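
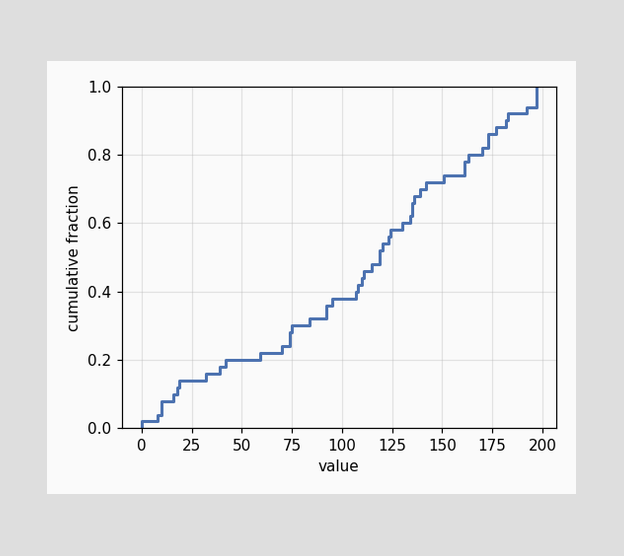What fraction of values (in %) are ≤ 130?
At x=130 the ECDF step is at 60%.

60%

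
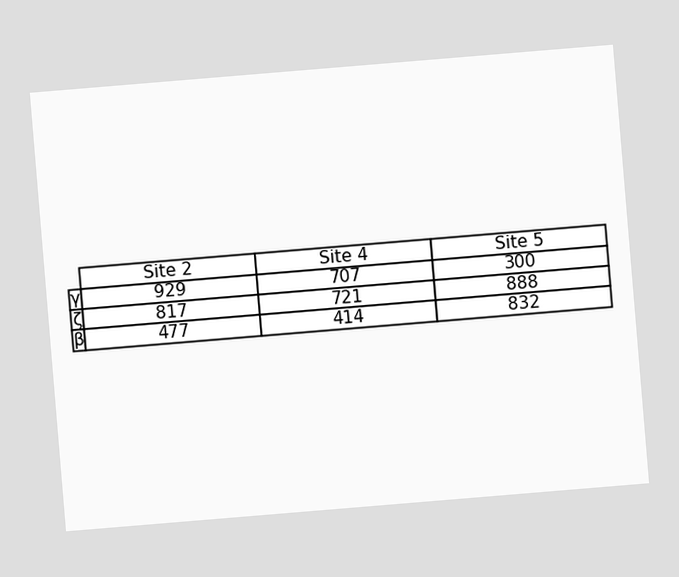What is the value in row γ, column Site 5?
300

The chart is tilted about 5° counter-clockwise. The (γ, Site 5) cell reads 300.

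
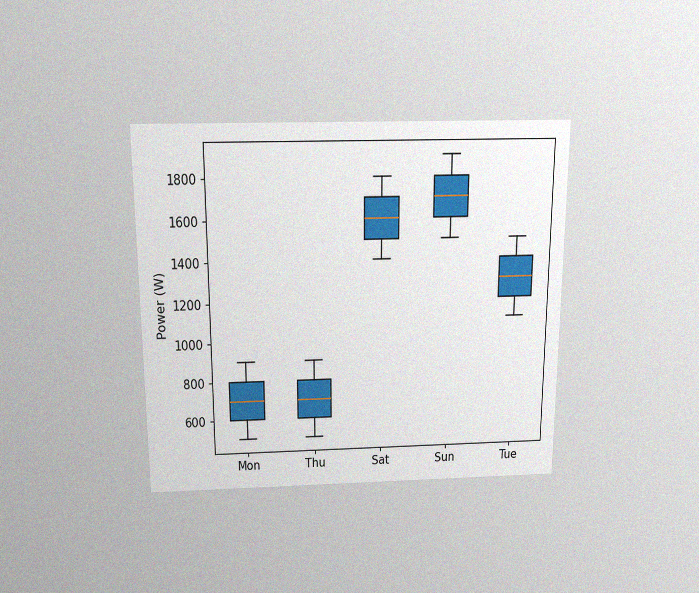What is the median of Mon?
700W

The chart is viewed slightly from above, with some photo noise. The median line in the Mon box sits at 700W.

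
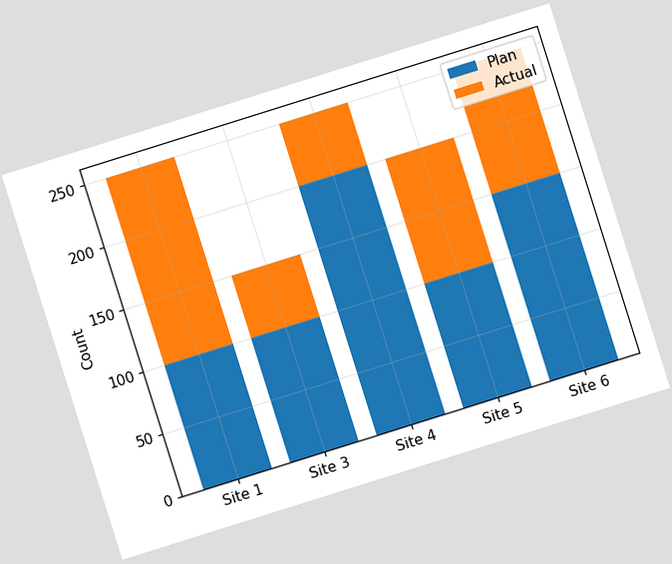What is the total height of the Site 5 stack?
200

The chart is tilted about 17° counter-clockwise. The Site 5 stack's top reaches 200 on the y-axis.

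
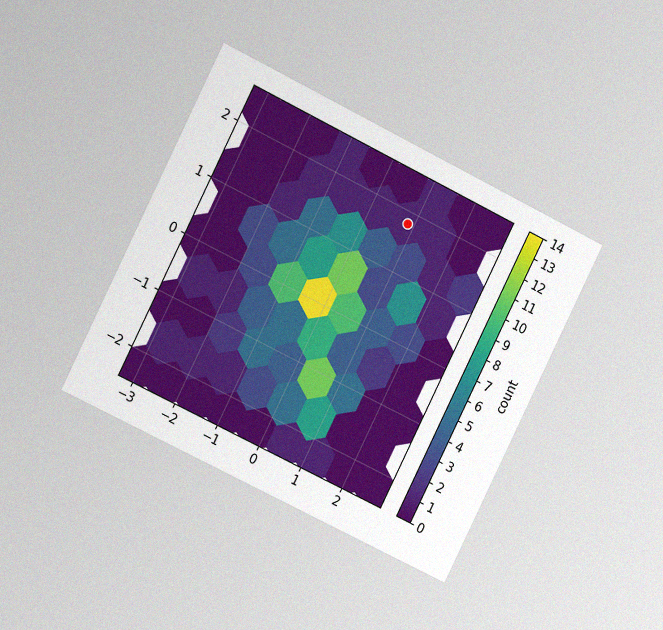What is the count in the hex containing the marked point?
The chart is tilted about 26° clockwise and viewed at a slight angle, with some photo noise. The marked hex reads 1 on the colorbar.

1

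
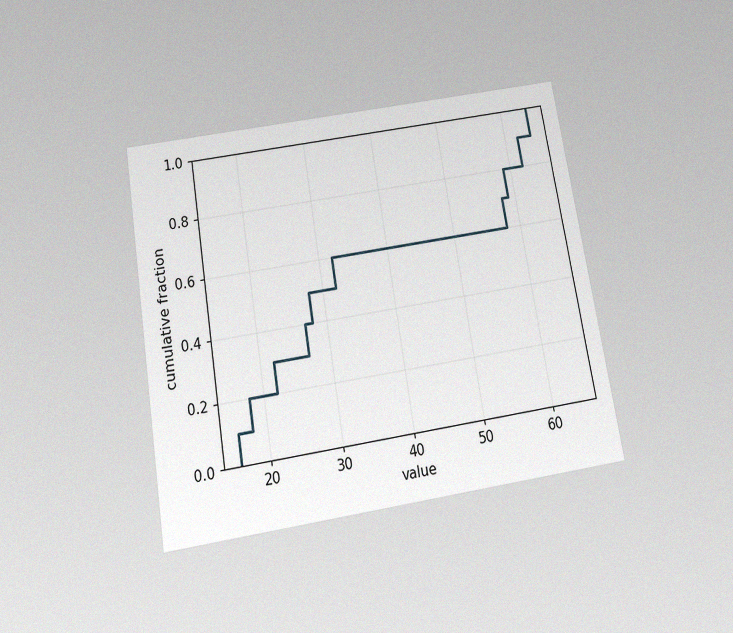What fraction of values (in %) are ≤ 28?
The chart is tilted about 9° counter-clockwise and viewed slightly from below, with some photo noise. At x=28 the ECDF step is at 50%.

50%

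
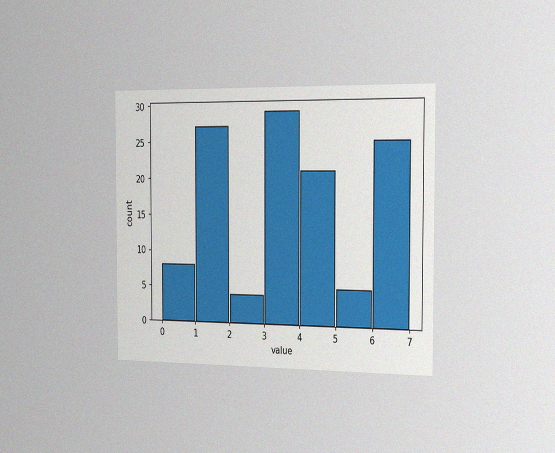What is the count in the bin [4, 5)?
21

The chart is viewed slightly from the right, with some photo noise. The [4, 5) bin has height 21.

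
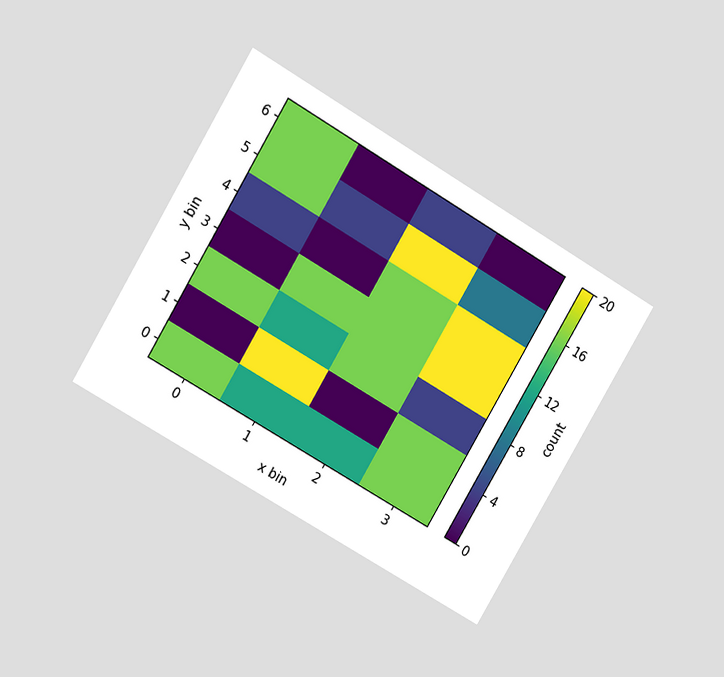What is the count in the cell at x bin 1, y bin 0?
12

The chart is tilted about 30° clockwise and viewed at a slight angle. Matching the cell (1, 0) against the colorbar gives 12.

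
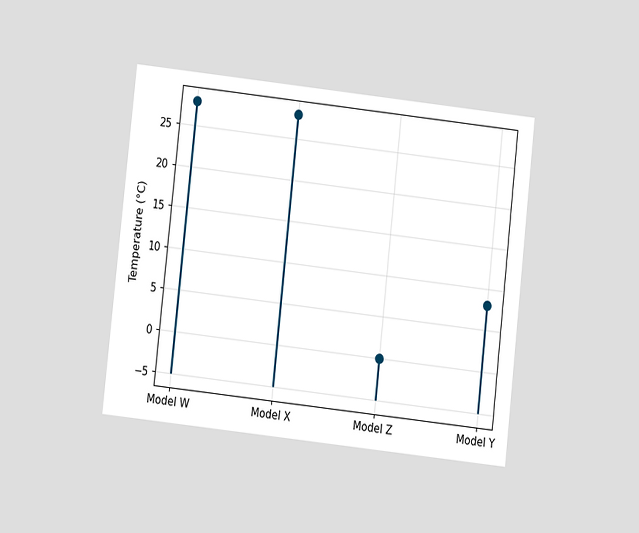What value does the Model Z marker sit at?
The chart is tilted about 6° clockwise and viewed at a slight angle. The Model Z marker sits at 0°C.

0°C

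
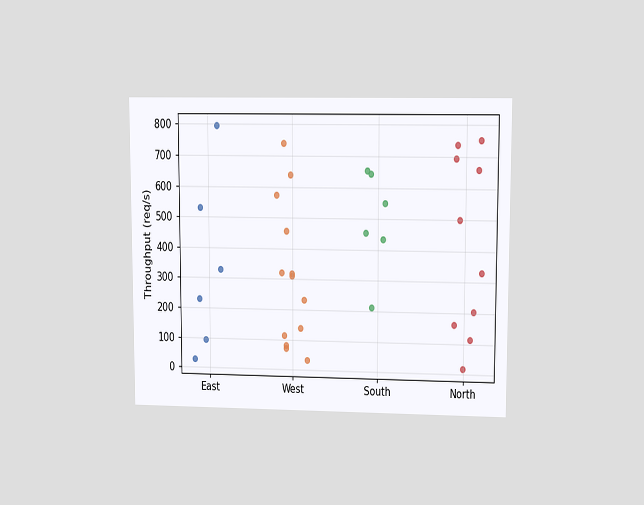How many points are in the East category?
The chart is viewed at a slight angle. Counting the markers in the East column gives 6.

6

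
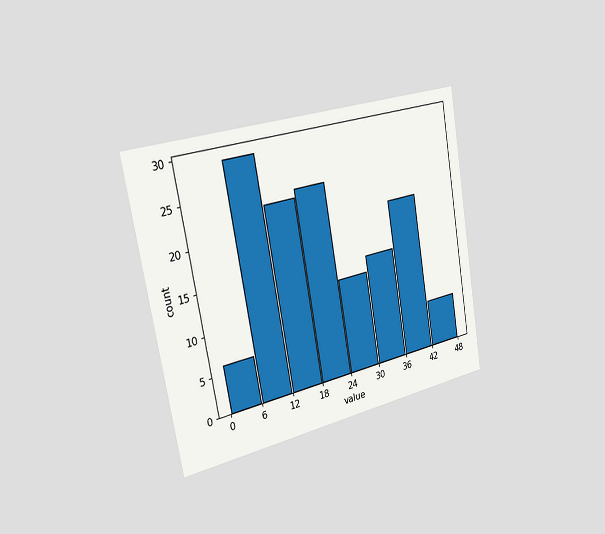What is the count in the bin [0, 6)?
6

The chart is tilted about 10° counter-clockwise and viewed slightly from the left. The [0, 6) bin has height 6.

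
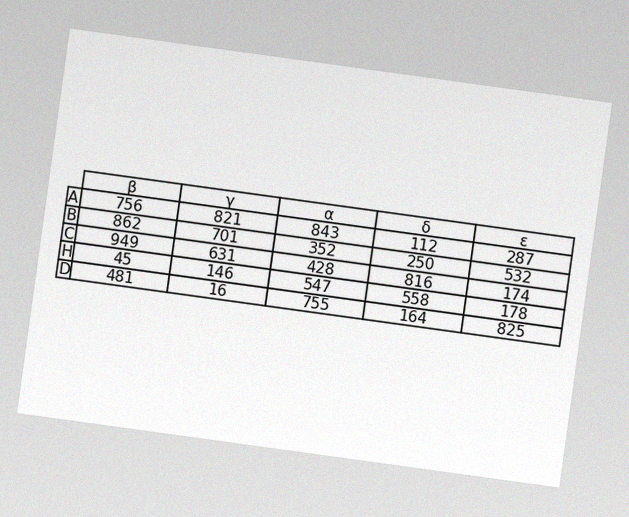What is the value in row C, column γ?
The chart is tilted about 8° clockwise, with some photo noise. The (C, γ) cell reads 631.

631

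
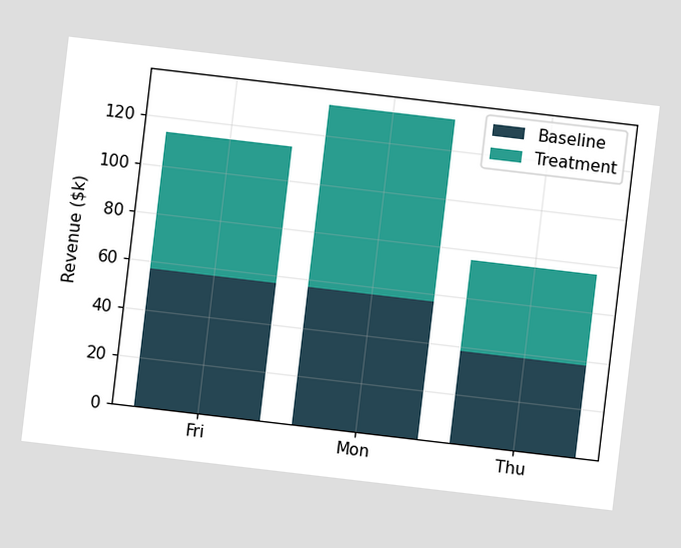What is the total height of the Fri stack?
The chart is tilted about 7° clockwise. The Fri stack's top reaches $114k on the y-axis.

$114k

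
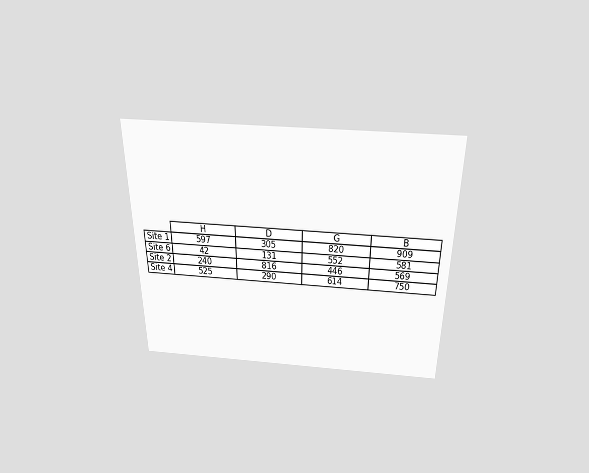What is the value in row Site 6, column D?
131

The chart is viewed slightly from above. The (Site 6, D) cell reads 131.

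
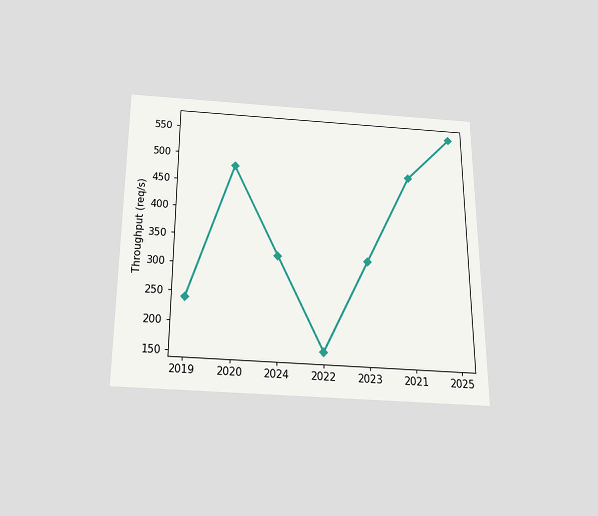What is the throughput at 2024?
The chart is viewed slightly from below. At 2024, the line is at 320req/s.

320req/s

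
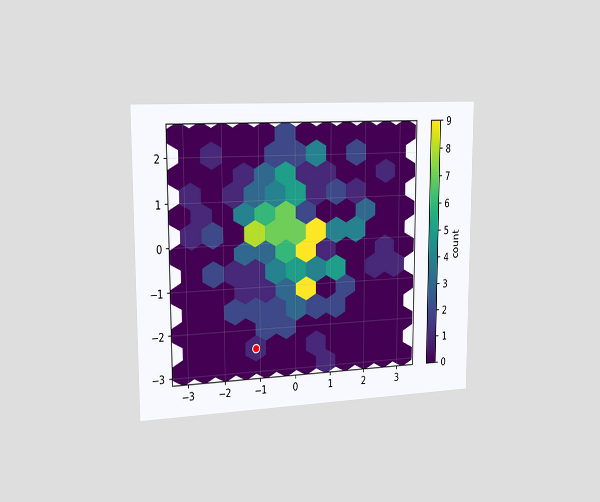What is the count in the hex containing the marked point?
The chart is viewed slightly from the left. The marked hex reads 1 on the colorbar.

1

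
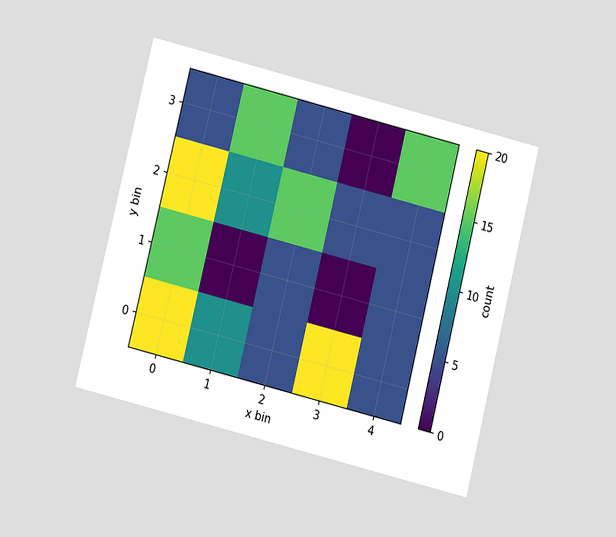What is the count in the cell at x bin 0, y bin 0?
The chart is tilted about 14° clockwise and viewed at a slight angle. Matching the cell (0, 0) against the colorbar gives 20.

20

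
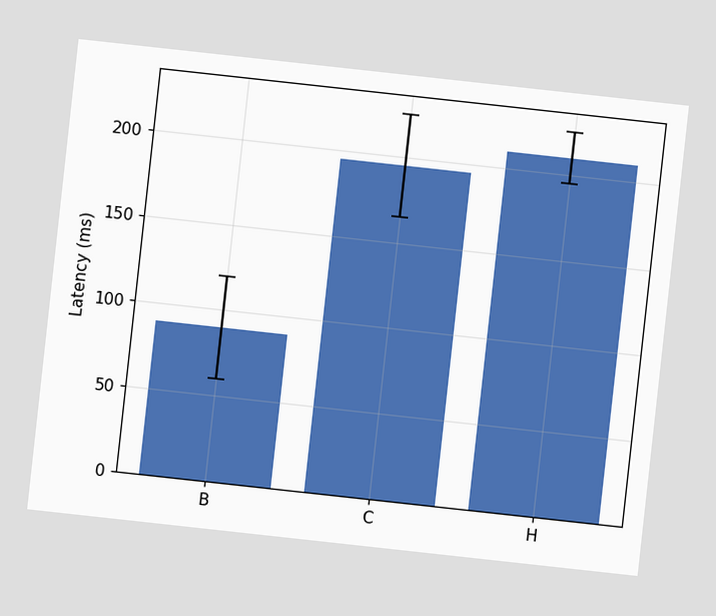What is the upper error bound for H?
The chart is tilted about 6° clockwise. The H bar's upper whisker reaches 225ms.

225ms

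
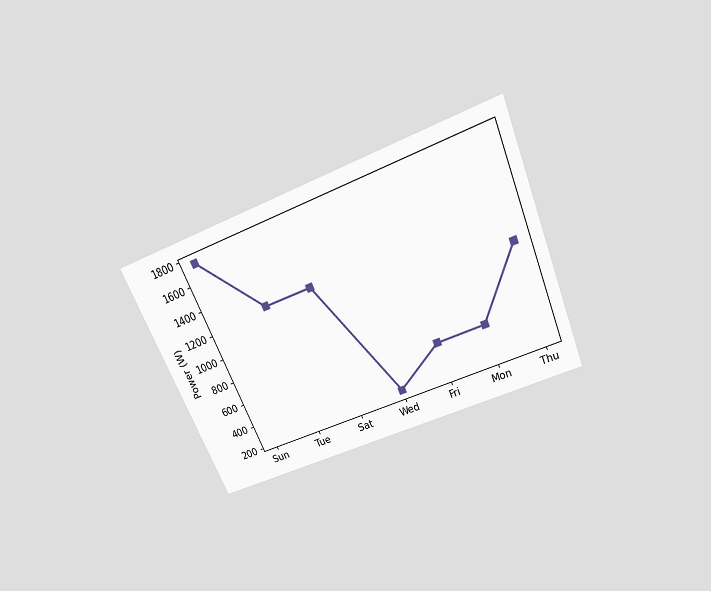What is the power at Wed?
250W

The chart is tilted about 23° counter-clockwise and viewed slightly from above. At Wed, the line is at 250W.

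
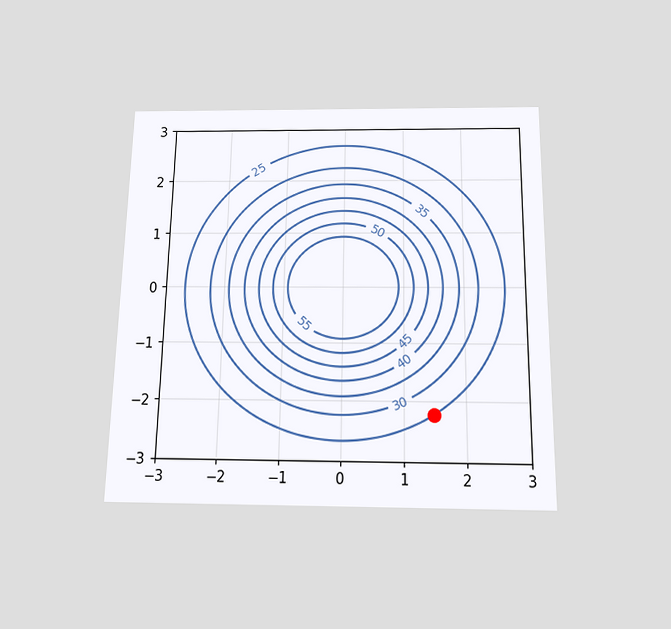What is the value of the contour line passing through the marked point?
The chart is viewed slightly from below. The marked point sits on the contour labelled 25.

25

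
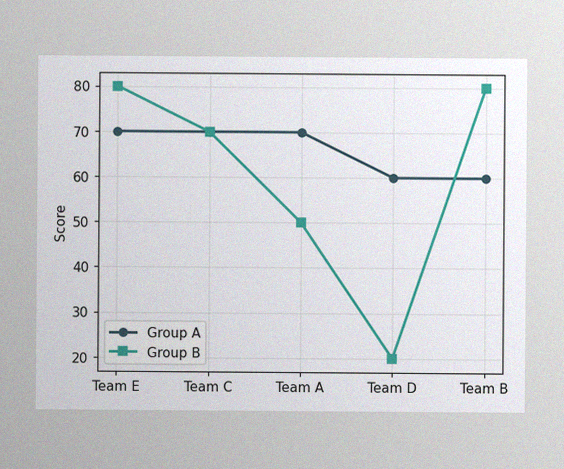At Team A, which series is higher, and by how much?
The image has some photo noise and uneven lighting. At Team A, Group A sits above the other line by 20.

Group A, by 20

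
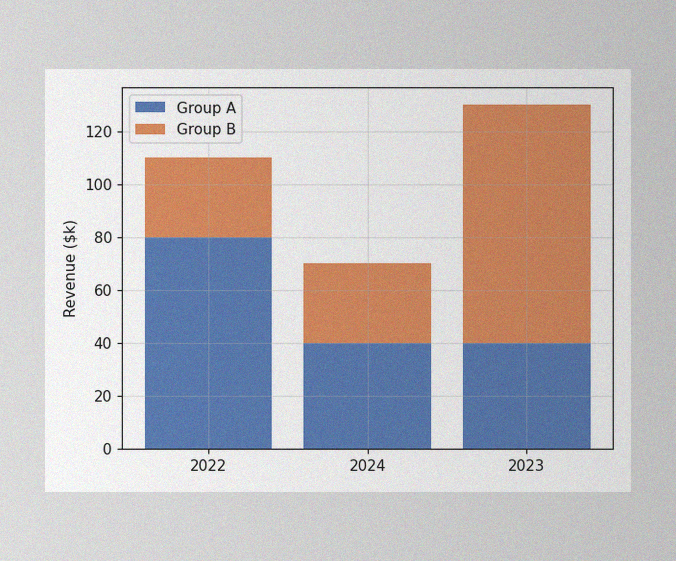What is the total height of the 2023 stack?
$130k

The image has some photo noise and uneven lighting. The 2023 stack's top reaches $130k on the y-axis.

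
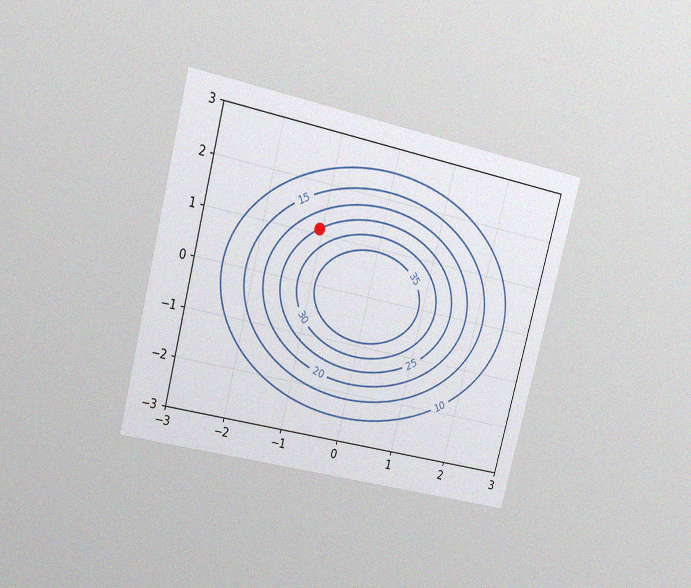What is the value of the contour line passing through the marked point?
The chart is tilted about 14° clockwise and viewed at a slight angle, with some photo noise. The marked point sits on the contour labelled 25.

25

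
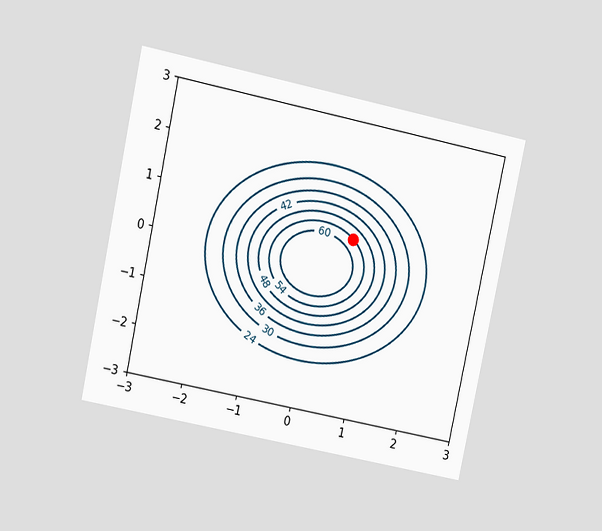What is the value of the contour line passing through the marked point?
The chart is tilted about 12° clockwise and viewed at a slight angle. The marked point sits on the contour labelled 54.

54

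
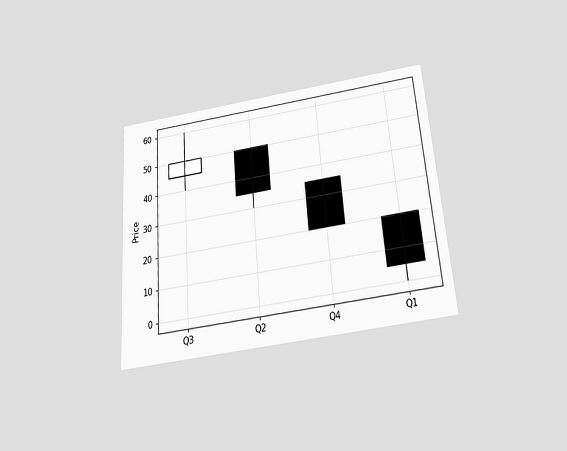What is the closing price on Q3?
50

The chart is tilted about 4° counter-clockwise and viewed slightly from below. The Q3 candle closes at 50.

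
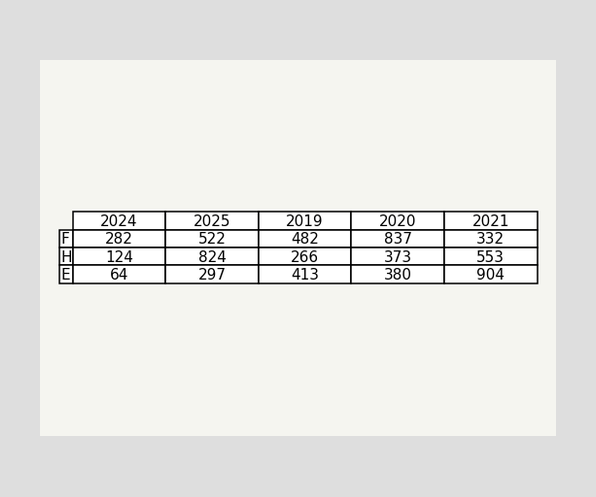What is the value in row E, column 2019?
The (E, 2019) cell reads 413.

413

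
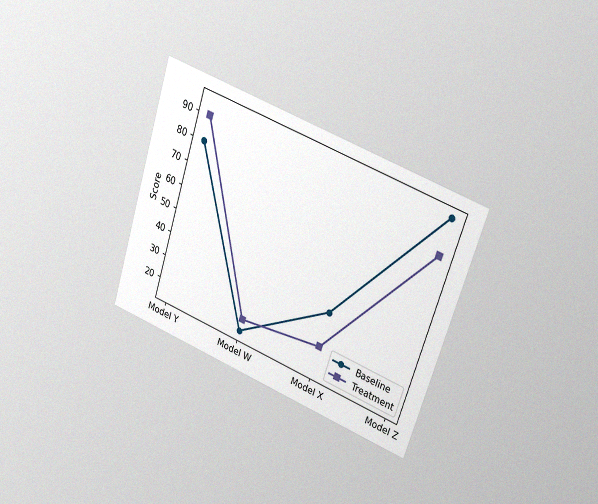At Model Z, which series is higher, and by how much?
Baseline, by 15

The chart is tilted about 18° clockwise and viewed at a slight angle, with some photo noise. At Model Z, Baseline sits above the other line by 15.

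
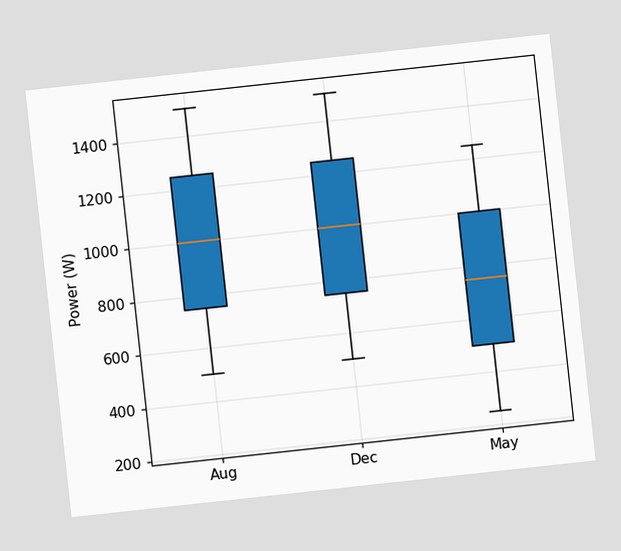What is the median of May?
750W

The chart is tilted about 6° counter-clockwise. The median line in the May box sits at 750W.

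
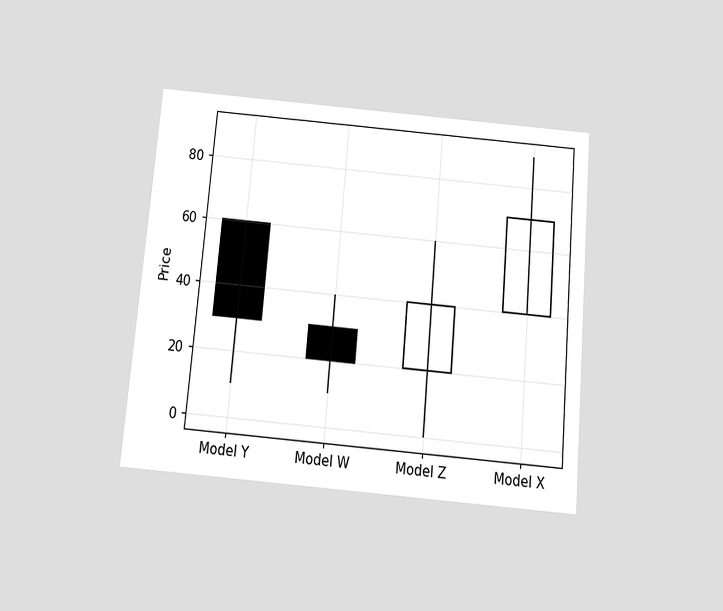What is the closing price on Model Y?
The chart is tilted about 5° clockwise and viewed slightly from below. The Model Y candle closes at 30.

30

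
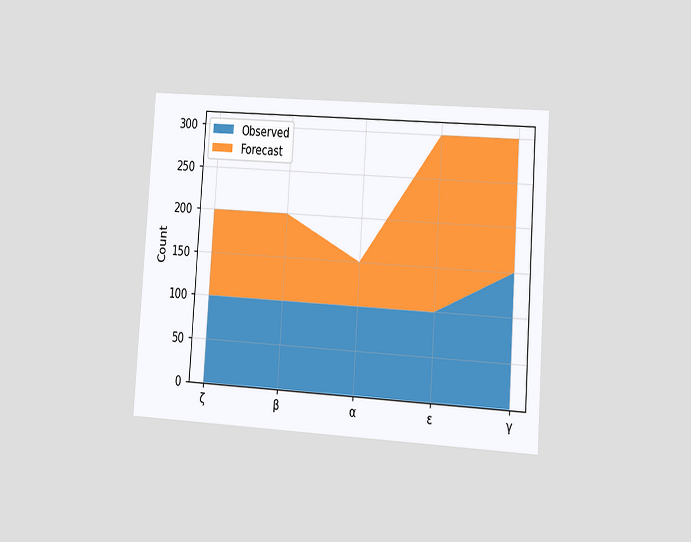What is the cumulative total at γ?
The chart is tilted about 4° clockwise and viewed at a slight angle. The stacked total at γ reaches 300.

300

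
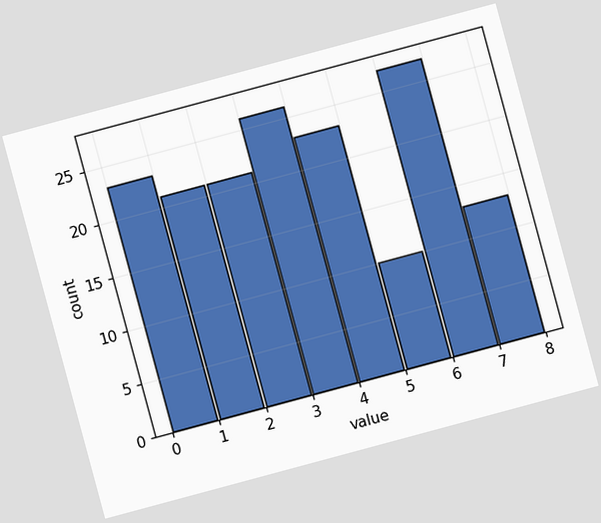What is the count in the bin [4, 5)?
23

The chart is tilted about 15° counter-clockwise. The [4, 5) bin has height 23.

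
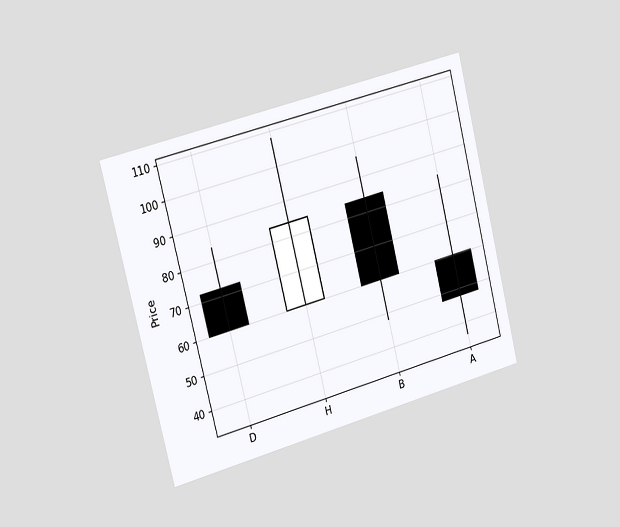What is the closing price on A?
The chart is tilted about 14° counter-clockwise and viewed slightly from the left. The A candle closes at 48.

48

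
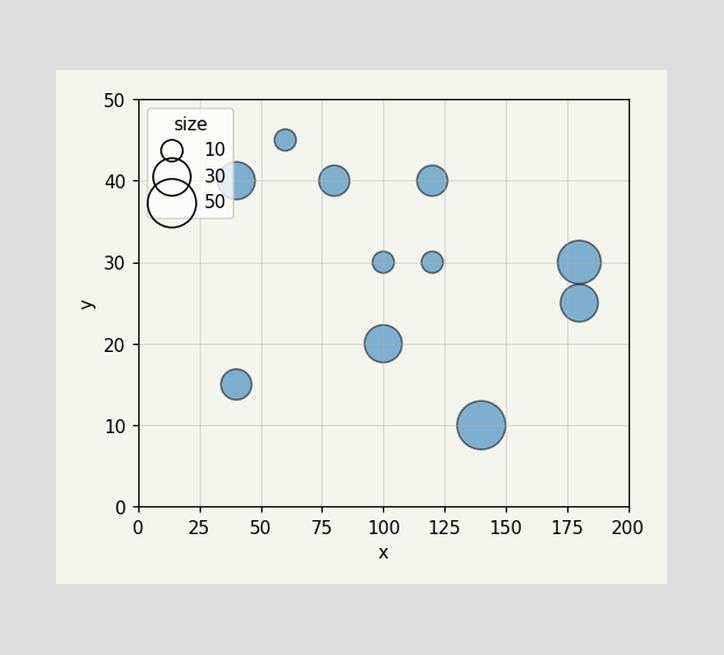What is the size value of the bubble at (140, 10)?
50

Matching the bubble at (140, 10) against the size legend gives 50.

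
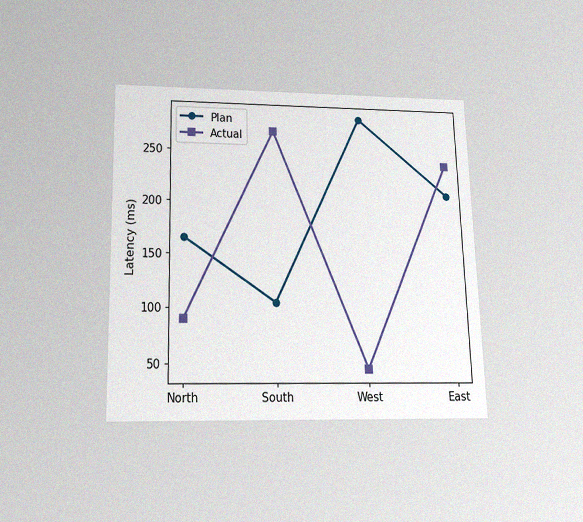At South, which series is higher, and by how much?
The chart is viewed slightly from below, with some photo noise. At South, Actual sits above the other line by 165ms.

Actual, by 165ms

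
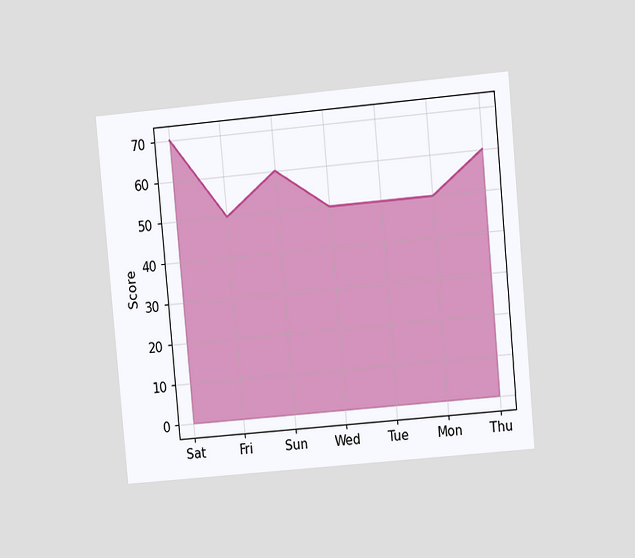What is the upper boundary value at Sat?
The chart is tilted about 5° counter-clockwise and viewed at a slight angle. At Sat the upper boundary is at 70.

70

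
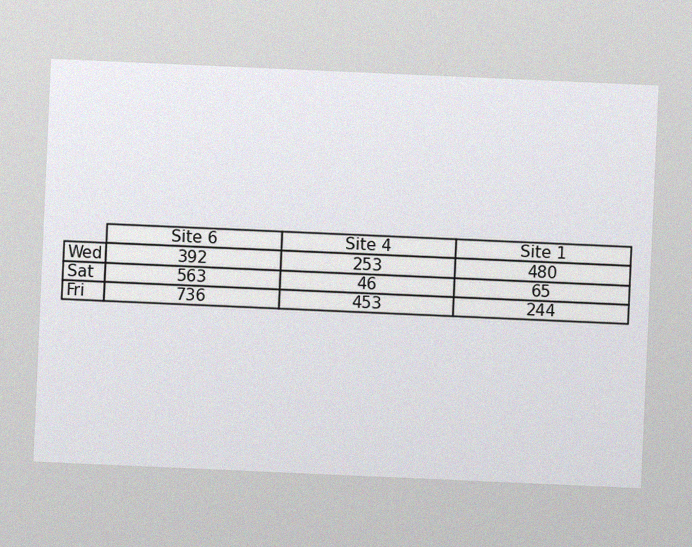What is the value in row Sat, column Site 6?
563

The chart is tilted about 3° clockwise, with some photo noise. The (Sat, Site 6) cell reads 563.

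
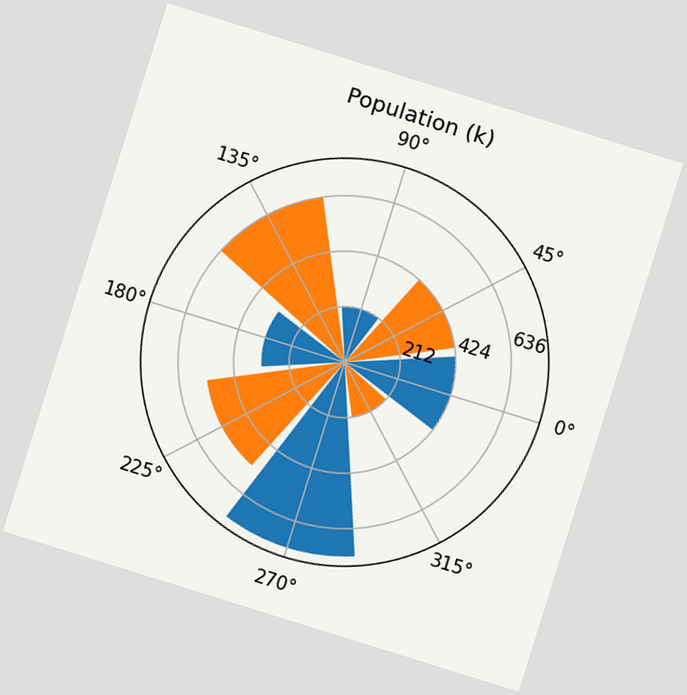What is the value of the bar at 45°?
The chart is tilted about 17° clockwise. The bar at 45° reaches 424k on the radial axis.

424k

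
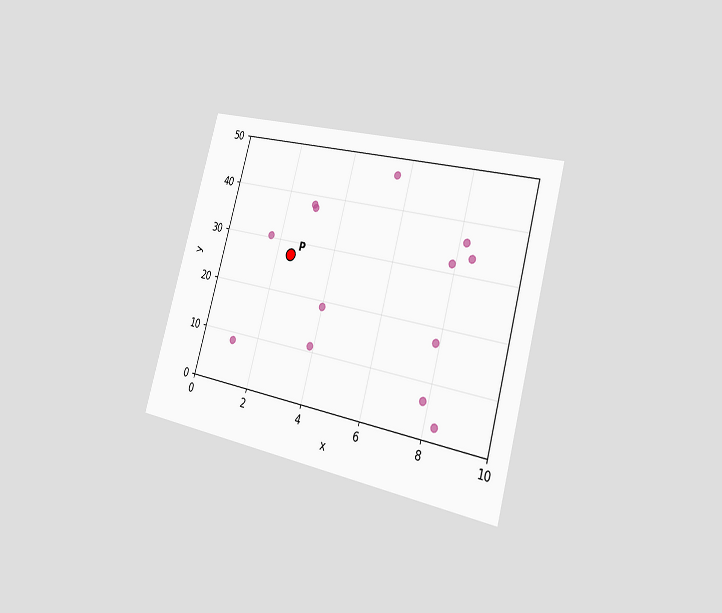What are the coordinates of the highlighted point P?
(2.5, 27.5)

The chart is tilted about 16° clockwise and viewed slightly from the right. Following the gridlines from P to each axis, P sits at (2.5, 27.5).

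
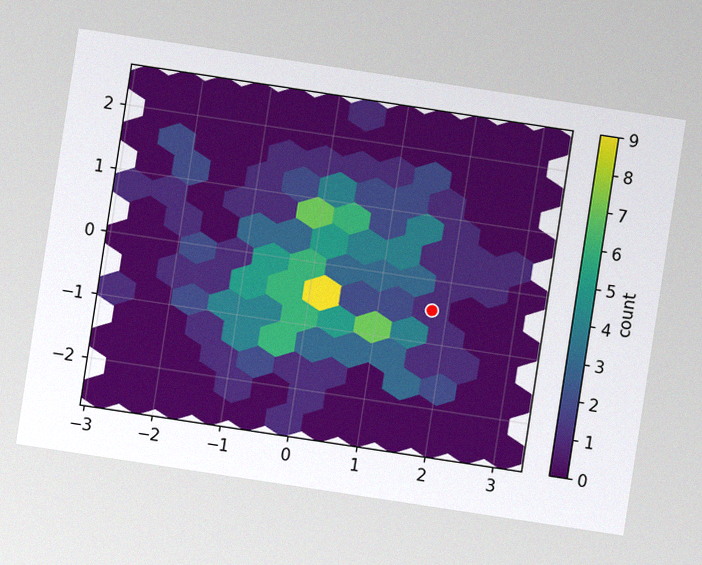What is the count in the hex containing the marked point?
The chart is tilted about 9° clockwise, with some photo noise. The marked hex reads 1 on the colorbar.

1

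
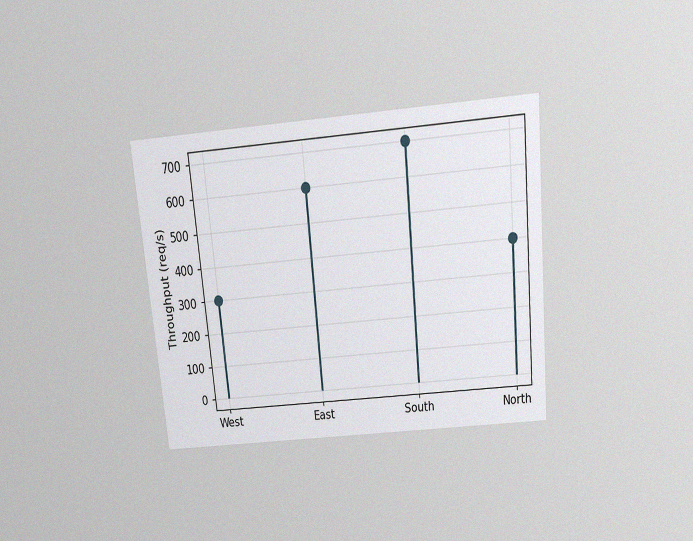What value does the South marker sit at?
700req/s

The chart is tilted about 5° counter-clockwise and viewed slightly from above, with some photo noise. The South marker sits at 700req/s.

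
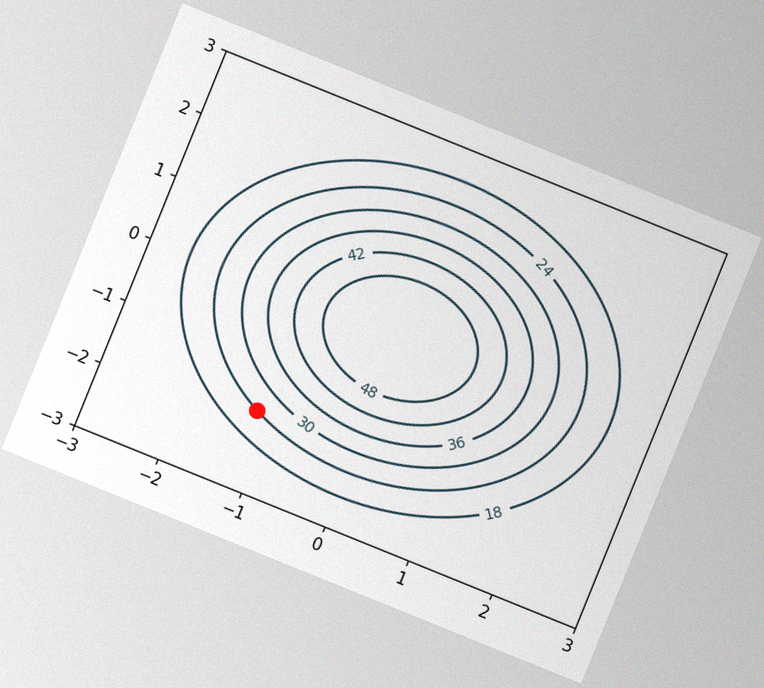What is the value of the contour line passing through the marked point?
The chart is tilted about 22° clockwise, with some photo noise. The marked point sits on the contour labelled 24.

24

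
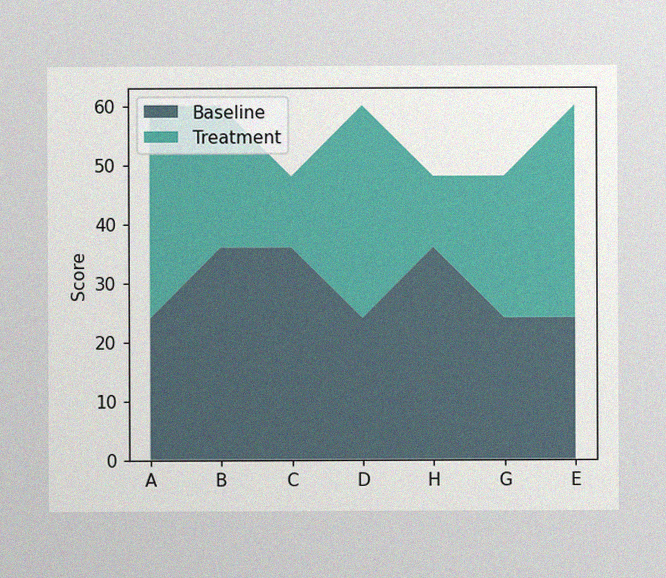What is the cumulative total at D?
60

The image has some photo noise and uneven lighting. The stacked total at D reaches 60.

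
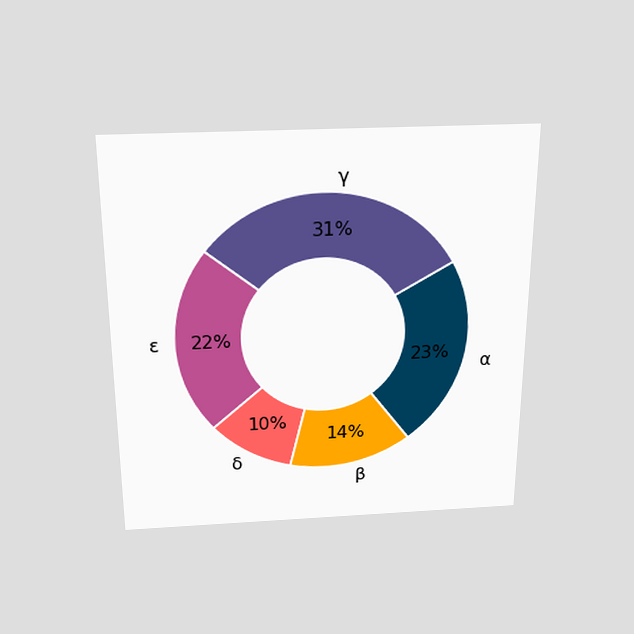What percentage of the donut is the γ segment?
31%

The chart is viewed slightly from above. The γ segment takes up 31% of the ring.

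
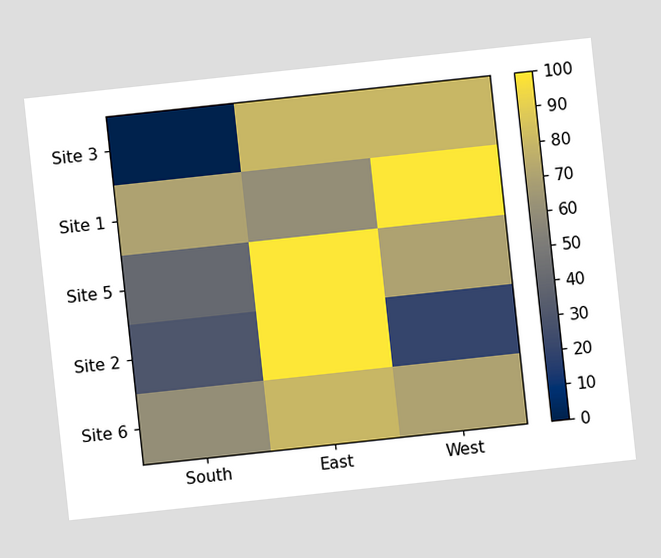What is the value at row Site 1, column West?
100

The chart is tilted about 6° counter-clockwise. Matching cell (Site 1, West) against the colorbar gives 100.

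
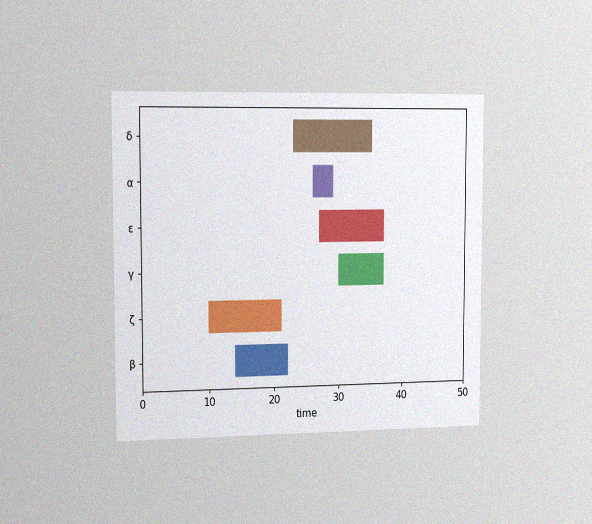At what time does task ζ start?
The chart is viewed slightly from the left, with some photo noise. The ζ bar begins at t=10.

10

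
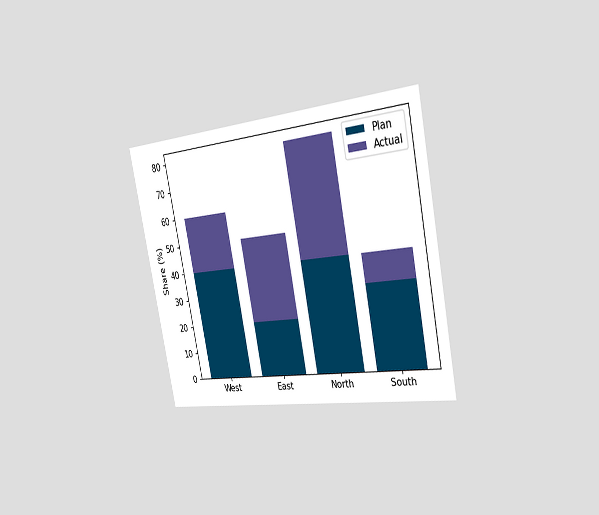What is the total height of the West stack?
60%

The chart is tilted about 11° counter-clockwise and viewed slightly from the right. The West stack's top reaches 60% on the y-axis.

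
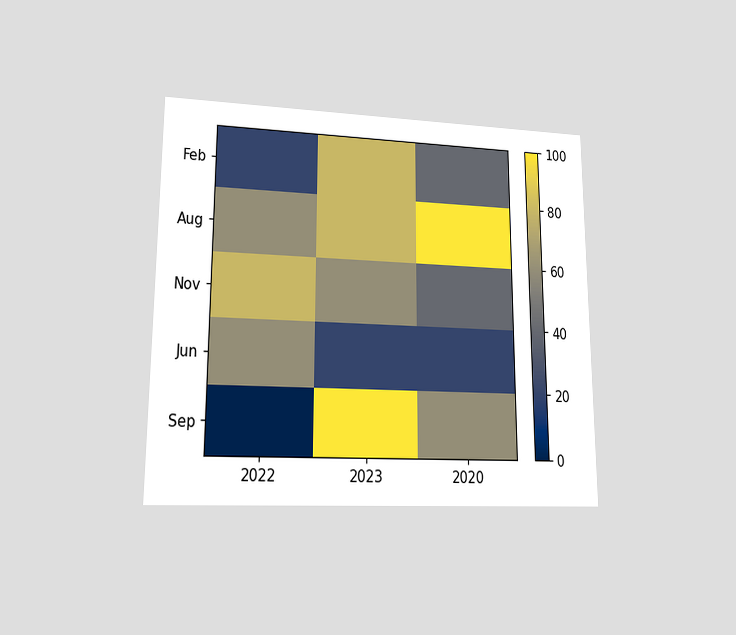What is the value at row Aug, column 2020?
100

The chart is viewed at a slight angle. Matching cell (Aug, 2020) against the colorbar gives 100.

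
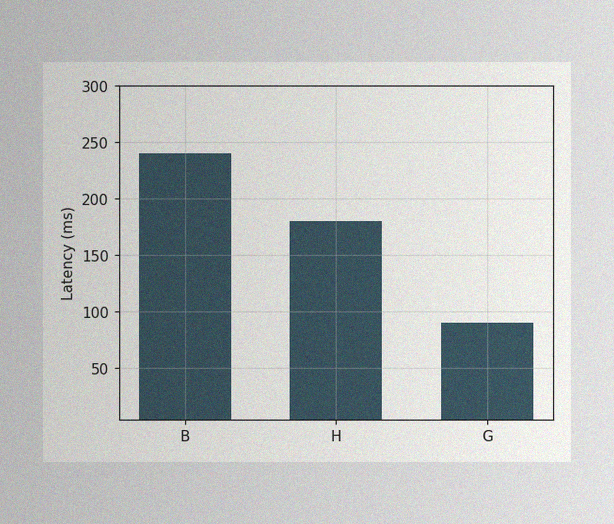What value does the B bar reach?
The image has some photo noise and uneven lighting. Reading along the chart's y-axis, the B bar reaches 240ms.

240ms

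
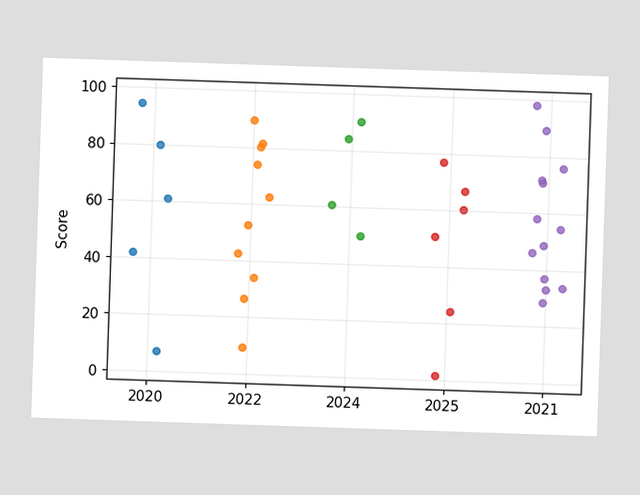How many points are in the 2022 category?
10

Counting the markers in the 2022 column gives 10.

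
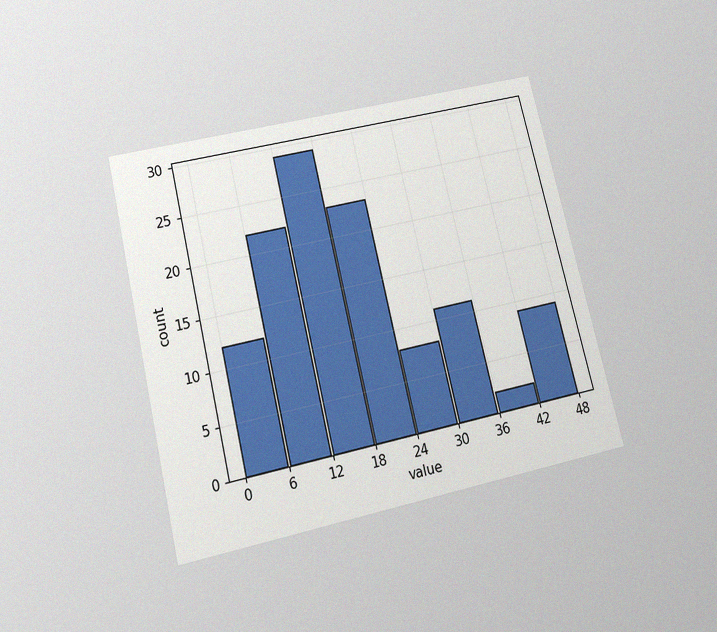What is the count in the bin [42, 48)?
The chart is tilted about 14° counter-clockwise and viewed slightly from below, with some photo noise. The [42, 48) bin has height 9.

9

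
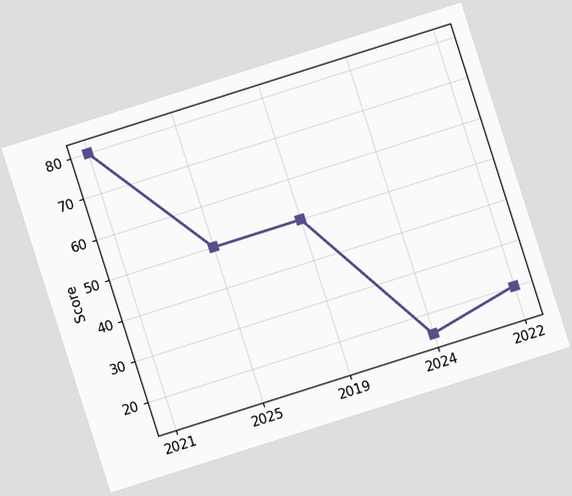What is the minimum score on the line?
15

The chart is tilted about 18° counter-clockwise. The lowest point is at 2024, and reading across to the y-axis gives 15.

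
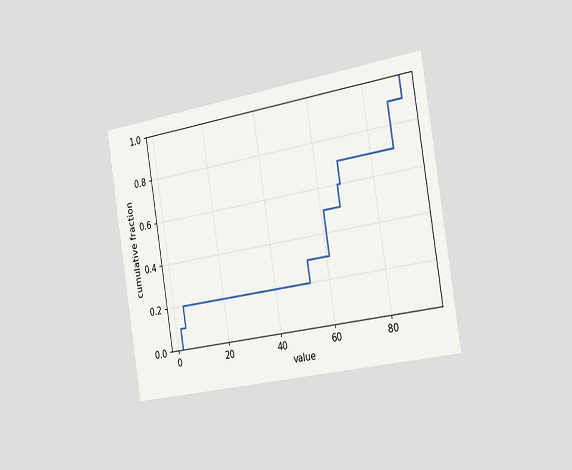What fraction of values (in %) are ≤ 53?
The chart is tilted about 9° counter-clockwise and viewed slightly from the right. At x=53 the ECDF step is at 30%.

30%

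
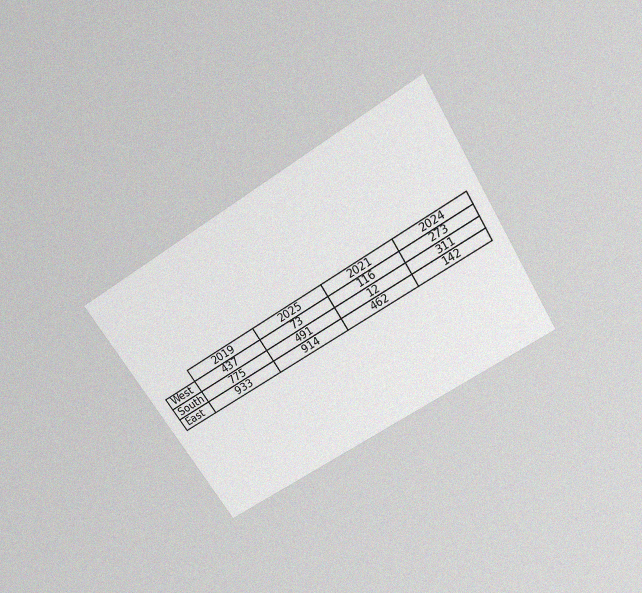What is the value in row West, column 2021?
116

The chart is tilted about 32° counter-clockwise and viewed slightly from above, with some photo noise. The (West, 2021) cell reads 116.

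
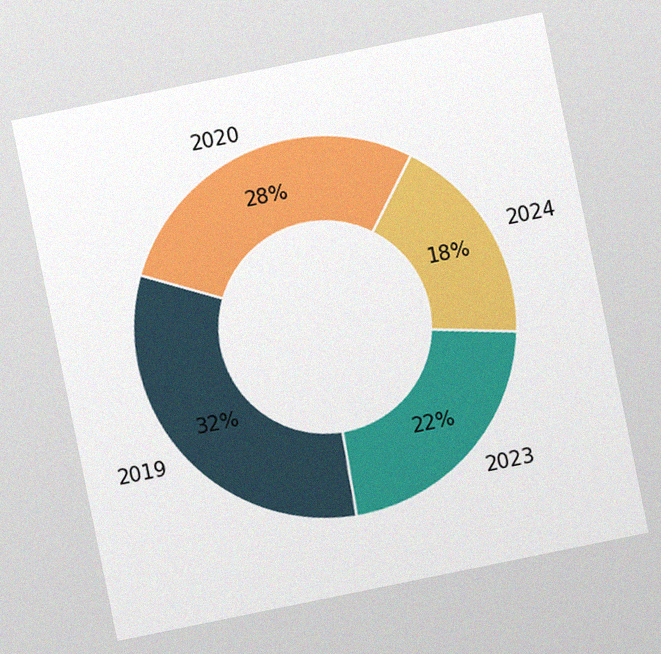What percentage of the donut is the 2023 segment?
The chart is tilted about 12° counter-clockwise, with some photo noise. The 2023 segment takes up 22% of the ring.

22%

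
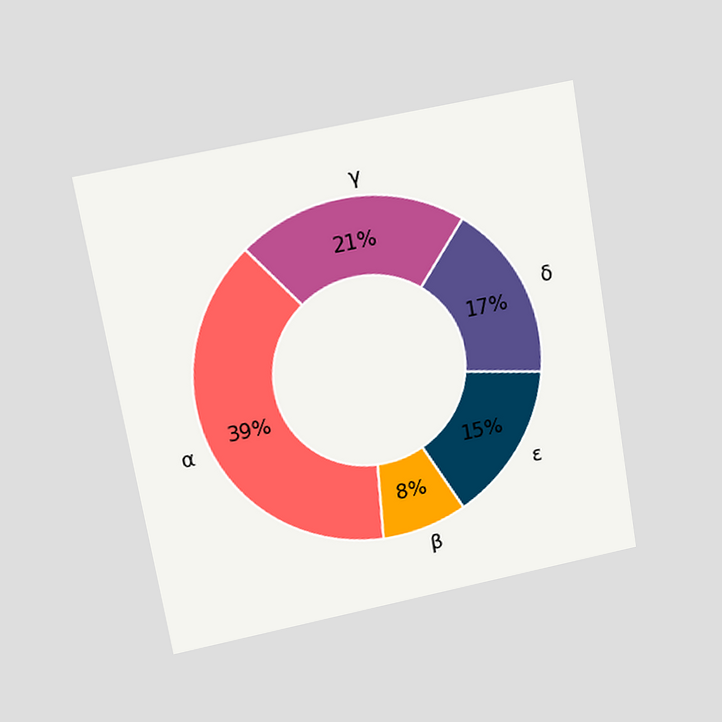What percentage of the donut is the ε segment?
The chart is tilted about 10° counter-clockwise and viewed slightly from above. The ε segment takes up 15% of the ring.

15%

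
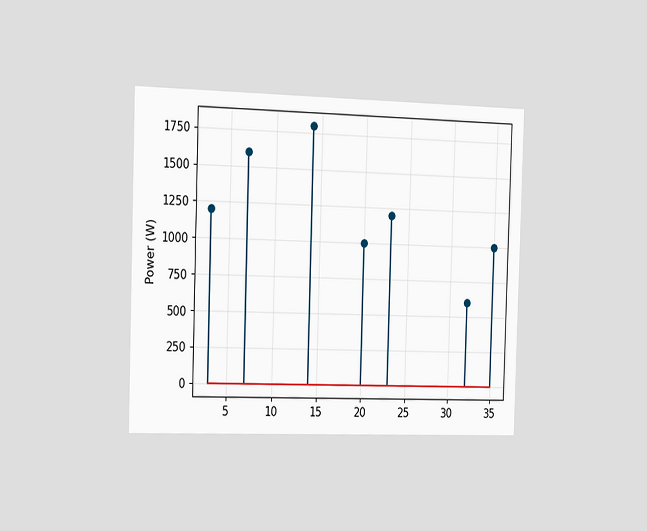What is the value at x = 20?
1000W

The chart is viewed slightly from the left. The stem at x=20 reaches 1000W.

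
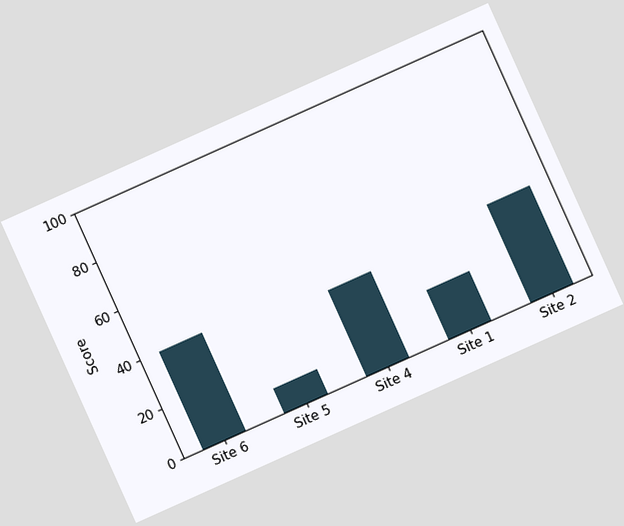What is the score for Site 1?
The chart is tilted about 24° counter-clockwise. Reading along the chart's y-axis, the Site 1 bar reaches 20.

20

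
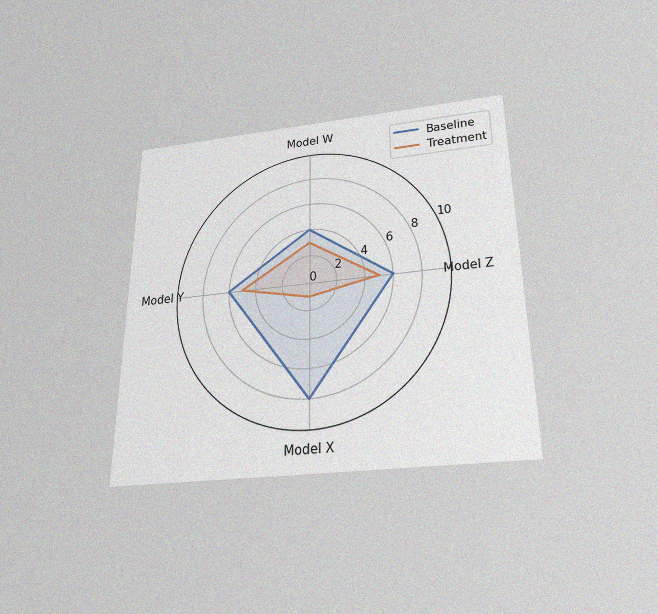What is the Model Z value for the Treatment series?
5

The chart is viewed slightly from below, with some photo noise. On the Model Z axis, Treatment reaches 5.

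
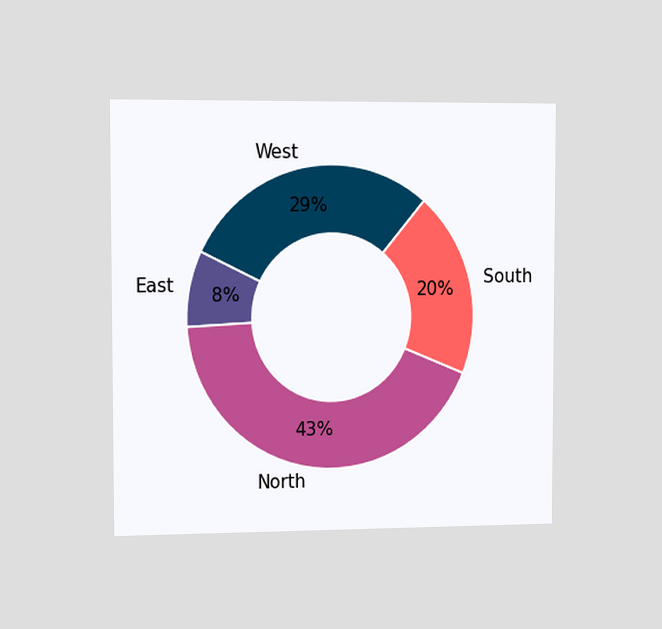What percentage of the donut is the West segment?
The chart is viewed slightly from the left. The West segment takes up 29% of the ring.

29%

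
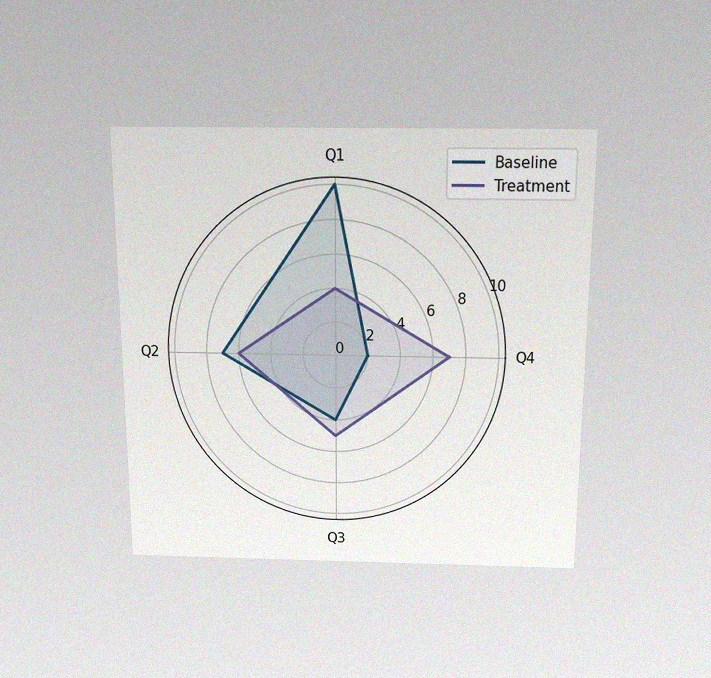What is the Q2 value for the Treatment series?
6

The chart is viewed slightly from above, with some photo noise. On the Q2 axis, Treatment reaches 6.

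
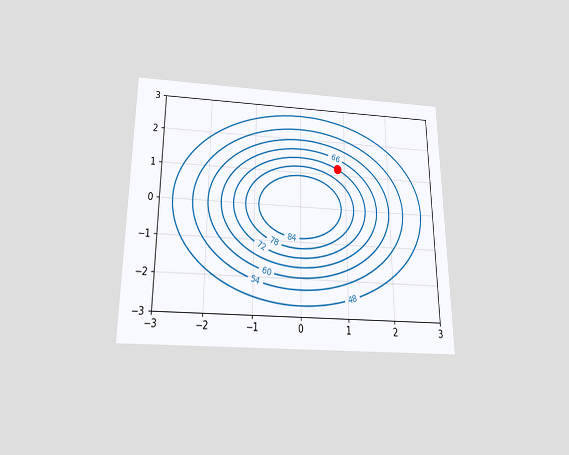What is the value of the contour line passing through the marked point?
The chart is viewed slightly from below. The marked point sits on the contour labelled 72.

72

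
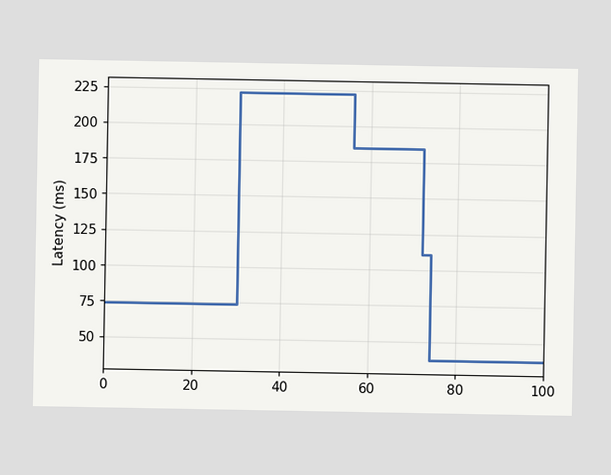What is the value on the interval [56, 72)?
185ms

On [56, 72) the step sits at 185ms.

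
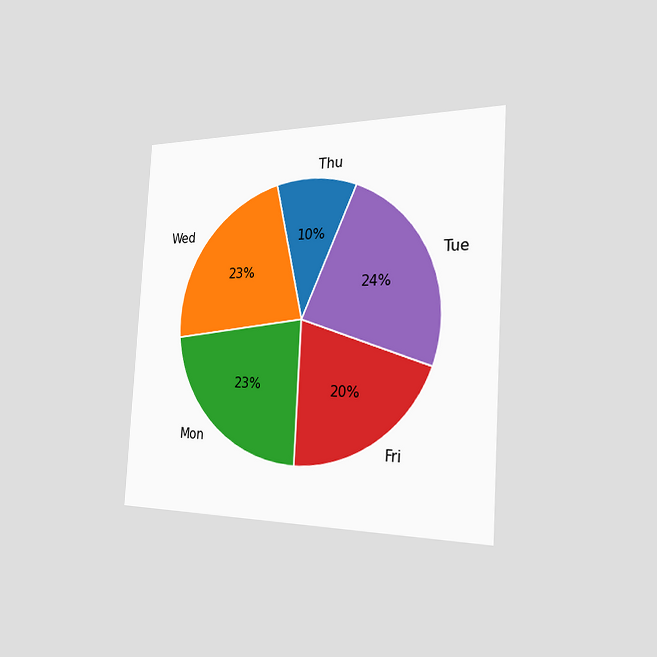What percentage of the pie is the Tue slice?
24%

The chart is tilted about 3° clockwise and viewed slightly from the right. The Tue slice takes up 24% of the pie.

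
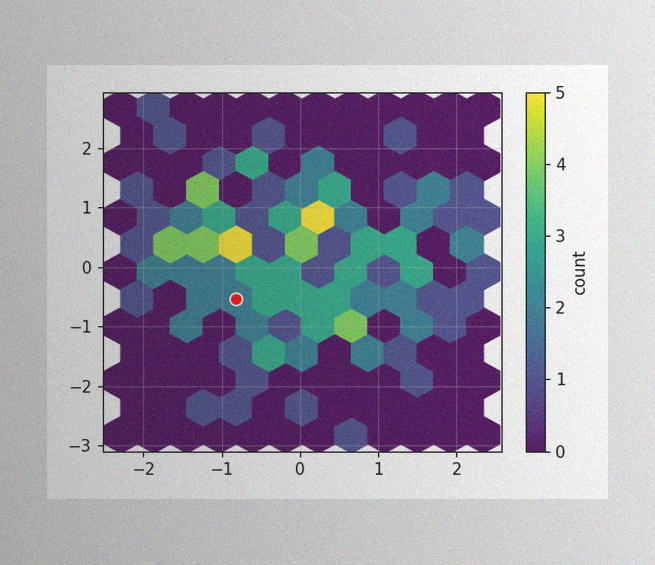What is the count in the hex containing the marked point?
The image has some photo noise and uneven lighting. The marked hex reads 2 on the colorbar.

2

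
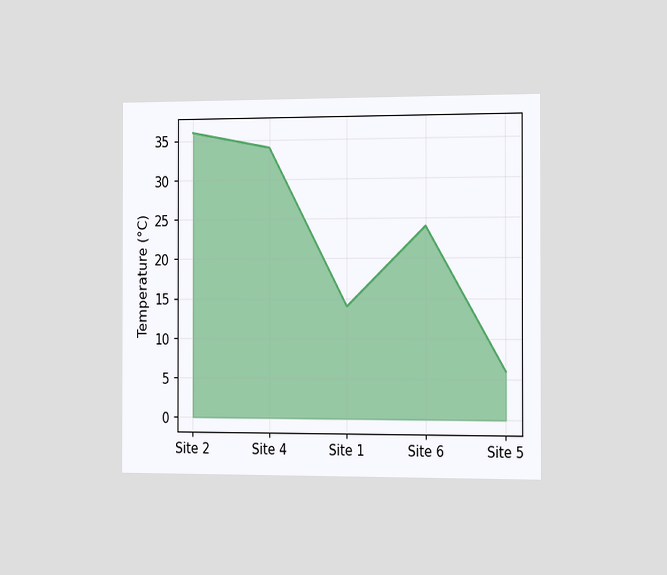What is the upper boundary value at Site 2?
The chart is viewed slightly from the right. At Site 2 the upper boundary is at 36°C.

36°C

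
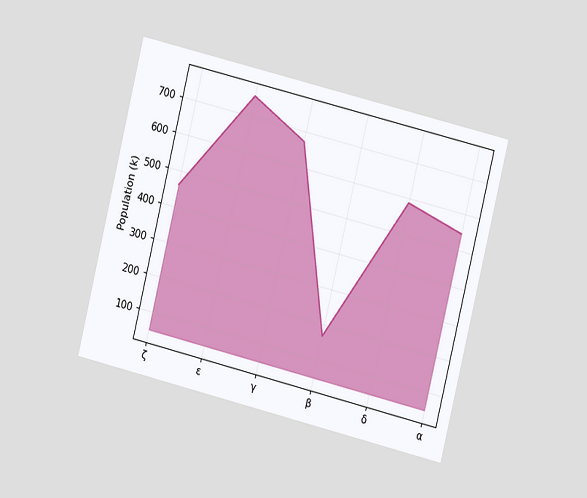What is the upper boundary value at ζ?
The chart is tilted about 14° clockwise and viewed at a slight angle. At ζ the upper boundary is at 462k.

462k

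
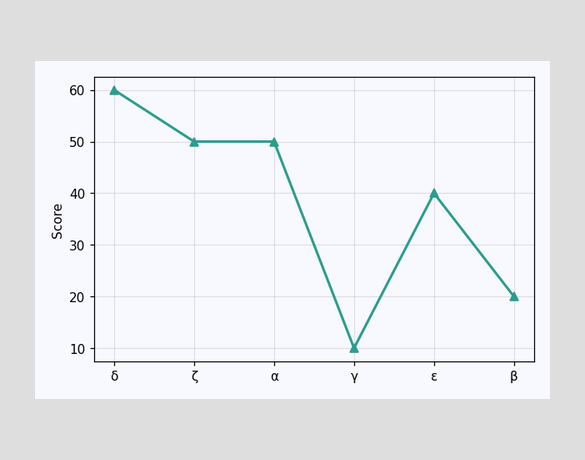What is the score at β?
At β, the line is at 20.

20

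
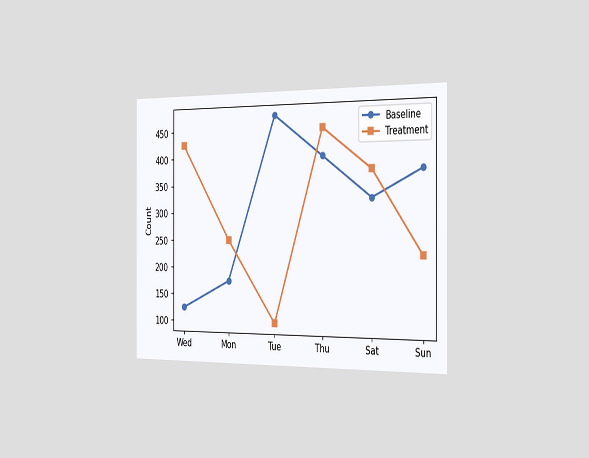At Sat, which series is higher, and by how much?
Treatment, by 50

The chart is viewed slightly from the right. At Sat, Treatment sits above the other line by 50.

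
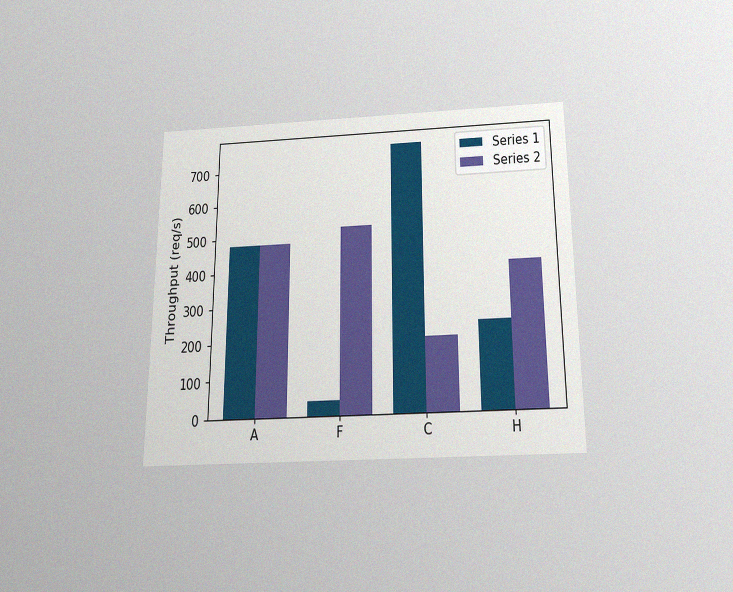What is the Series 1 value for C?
760req/s

The chart is viewed slightly from below, with some photo noise. The Series 1 bar at C reaches 760req/s on the y-axis.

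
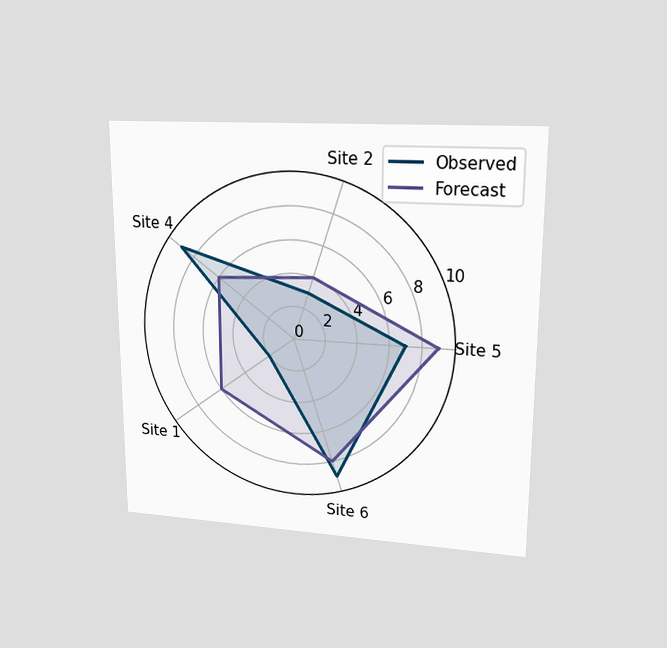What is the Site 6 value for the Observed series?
The chart is viewed at a slight angle. On the Site 6 axis, Observed reaches 9.

9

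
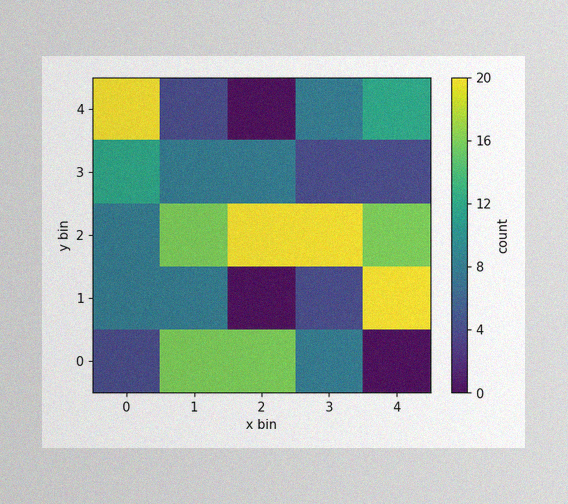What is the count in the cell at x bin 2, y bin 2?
The image has some photo noise and uneven lighting. Matching the cell (2, 2) against the colorbar gives 20.

20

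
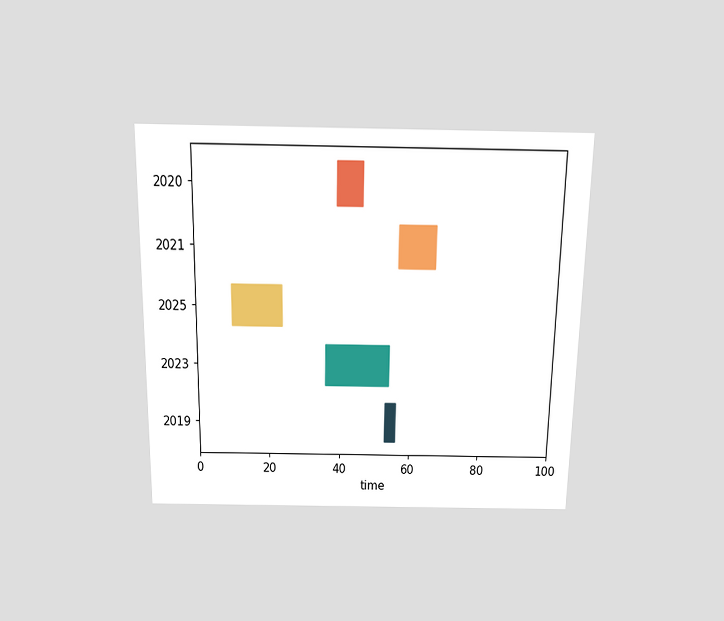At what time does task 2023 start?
36

The chart is viewed slightly from above. The 2023 bar begins at t=36.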